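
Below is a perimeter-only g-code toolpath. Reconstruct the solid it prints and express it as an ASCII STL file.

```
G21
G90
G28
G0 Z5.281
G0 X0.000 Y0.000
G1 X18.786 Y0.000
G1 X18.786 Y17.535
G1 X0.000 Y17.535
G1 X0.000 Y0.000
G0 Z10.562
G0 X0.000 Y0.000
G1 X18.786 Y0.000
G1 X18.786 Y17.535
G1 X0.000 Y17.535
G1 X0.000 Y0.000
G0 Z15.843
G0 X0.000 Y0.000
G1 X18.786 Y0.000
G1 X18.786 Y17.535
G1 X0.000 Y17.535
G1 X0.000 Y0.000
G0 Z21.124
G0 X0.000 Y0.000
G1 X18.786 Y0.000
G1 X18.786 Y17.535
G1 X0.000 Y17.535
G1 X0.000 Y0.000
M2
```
solid part
  facet normal 0.0000 0.0000 -1.0000
    outer loop
      vertex 18.786 17.535 0.000
      vertex 18.786 0.000 0.000
      vertex 0.000 0.000 0.000
    endloop
  endfacet
  facet normal 0.0000 0.0000 -1.0000
    outer loop
      vertex 0.000 17.535 0.000
      vertex 18.786 17.535 0.000
      vertex 0.000 0.000 0.000
    endloop
  endfacet
  facet normal 0.0000 0.0000 1.0000
    outer loop
      vertex 0.000 0.000 21.124
      vertex 18.786 0.000 21.124
      vertex 18.786 17.535 21.124
    endloop
  endfacet
  facet normal 0.0000 0.0000 1.0000
    outer loop
      vertex 0.000 0.000 21.124
      vertex 18.786 17.535 21.124
      vertex 0.000 17.535 21.124
    endloop
  endfacet
  facet normal 0.0000 -1.0000 0.0000
    outer loop
      vertex 0.000 0.000 0.000
      vertex 18.786 0.000 0.000
      vertex 18.786 0.000 21.124
    endloop
  endfacet
  facet normal 0.0000 -1.0000 0.0000
    outer loop
      vertex 0.000 0.000 0.000
      vertex 18.786 0.000 21.124
      vertex 0.000 0.000 21.124
    endloop
  endfacet
  facet normal 0.0000 1.0000 0.0000
    outer loop
      vertex 18.786 17.535 21.124
      vertex 18.786 17.535 0.000
      vertex 0.000 17.535 0.000
    endloop
  endfacet
  facet normal 0.0000 1.0000 0.0000
    outer loop
      vertex 0.000 17.535 21.124
      vertex 18.786 17.535 21.124
      vertex 0.000 17.535 0.000
    endloop
  endfacet
  facet normal -1.0000 0.0000 0.0000
    outer loop
      vertex 0.000 17.535 21.124
      vertex 0.000 17.535 0.000
      vertex 0.000 0.000 0.000
    endloop
  endfacet
  facet normal -1.0000 0.0000 0.0000
    outer loop
      vertex 0.000 0.000 21.124
      vertex 0.000 17.535 21.124
      vertex 0.000 0.000 0.000
    endloop
  endfacet
  facet normal 1.0000 0.0000 0.0000
    outer loop
      vertex 18.786 0.000 0.000
      vertex 18.786 17.535 0.000
      vertex 18.786 17.535 21.124
    endloop
  endfacet
  facet normal 1.0000 0.0000 0.0000
    outer loop
      vertex 18.786 0.000 0.000
      vertex 18.786 17.535 21.124
      vertex 18.786 0.000 21.124
    endloop
  endfacet
endsolid part

The G0 Z moves step by Δz≈5.281 mm. Every layer's G1 loop is the same polygon, so the solid is a straight extrusion of it from z=0 to z≈21.1. Closing with flat bottom and top caps and triangulating gives 12 facets — a rectangular box, roughly 18.8 × 17.5 mm footprint and 21.1 mm tall.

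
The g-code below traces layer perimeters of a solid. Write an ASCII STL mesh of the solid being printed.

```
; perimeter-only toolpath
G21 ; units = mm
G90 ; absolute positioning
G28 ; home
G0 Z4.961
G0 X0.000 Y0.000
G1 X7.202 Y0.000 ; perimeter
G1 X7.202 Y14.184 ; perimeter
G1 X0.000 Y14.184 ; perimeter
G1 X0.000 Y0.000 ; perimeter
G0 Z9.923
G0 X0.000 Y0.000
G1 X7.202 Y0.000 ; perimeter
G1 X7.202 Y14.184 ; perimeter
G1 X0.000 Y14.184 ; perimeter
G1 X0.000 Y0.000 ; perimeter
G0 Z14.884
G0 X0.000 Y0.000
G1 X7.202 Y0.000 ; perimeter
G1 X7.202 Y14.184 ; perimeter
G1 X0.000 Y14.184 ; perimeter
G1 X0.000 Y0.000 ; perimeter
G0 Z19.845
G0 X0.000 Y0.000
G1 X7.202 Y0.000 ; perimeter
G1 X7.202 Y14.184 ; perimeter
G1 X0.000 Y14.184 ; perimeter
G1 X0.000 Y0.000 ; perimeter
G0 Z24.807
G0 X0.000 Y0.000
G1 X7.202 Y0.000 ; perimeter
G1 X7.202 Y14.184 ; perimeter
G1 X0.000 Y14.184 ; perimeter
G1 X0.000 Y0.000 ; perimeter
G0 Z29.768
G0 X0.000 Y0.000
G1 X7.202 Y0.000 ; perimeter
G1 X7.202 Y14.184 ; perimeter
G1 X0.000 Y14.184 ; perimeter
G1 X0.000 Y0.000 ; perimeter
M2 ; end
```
solid part
  facet normal 0.0000 0.0000 -1.0000
    outer loop
      vertex 7.202 14.184 0.000
      vertex 7.202 0.000 0.000
      vertex 0.000 0.000 0.000
    endloop
  endfacet
  facet normal 0.0000 0.0000 -1.0000
    outer loop
      vertex 0.000 14.184 0.000
      vertex 7.202 14.184 0.000
      vertex 0.000 0.000 0.000
    endloop
  endfacet
  facet normal 0.0000 0.0000 1.0000
    outer loop
      vertex 0.000 0.000 29.768
      vertex 7.202 0.000 29.768
      vertex 7.202 14.184 29.768
    endloop
  endfacet
  facet normal 0.0000 0.0000 1.0000
    outer loop
      vertex 0.000 0.000 29.768
      vertex 7.202 14.184 29.768
      vertex 0.000 14.184 29.768
    endloop
  endfacet
  facet normal 0.0000 -1.0000 0.0000
    outer loop
      vertex 0.000 0.000 0.000
      vertex 7.202 0.000 0.000
      vertex 7.202 0.000 29.768
    endloop
  endfacet
  facet normal 0.0000 -1.0000 0.0000
    outer loop
      vertex 0.000 0.000 0.000
      vertex 7.202 0.000 29.768
      vertex 0.000 0.000 29.768
    endloop
  endfacet
  facet normal 0.0000 1.0000 0.0000
    outer loop
      vertex 7.202 14.184 29.768
      vertex 7.202 14.184 0.000
      vertex 0.000 14.184 0.000
    endloop
  endfacet
  facet normal 0.0000 1.0000 0.0000
    outer loop
      vertex 0.000 14.184 29.768
      vertex 7.202 14.184 29.768
      vertex 0.000 14.184 0.000
    endloop
  endfacet
  facet normal -1.0000 0.0000 0.0000
    outer loop
      vertex 0.000 14.184 29.768
      vertex 0.000 14.184 0.000
      vertex 0.000 0.000 0.000
    endloop
  endfacet
  facet normal -1.0000 0.0000 0.0000
    outer loop
      vertex 0.000 0.000 29.768
      vertex 0.000 14.184 29.768
      vertex 0.000 0.000 0.000
    endloop
  endfacet
  facet normal 1.0000 0.0000 0.0000
    outer loop
      vertex 7.202 0.000 0.000
      vertex 7.202 14.184 0.000
      vertex 7.202 14.184 29.768
    endloop
  endfacet
  facet normal 1.0000 0.0000 0.0000
    outer loop
      vertex 7.202 0.000 0.000
      vertex 7.202 14.184 29.768
      vertex 7.202 0.000 29.768
    endloop
  endfacet
endsolid part

The G0 Z moves step by Δz≈4.961 mm. Every layer's G1 loop is the same polygon, so the solid is a straight extrusion of it from z=0 to z≈29.8. Closing with flat bottom and top caps and triangulating gives 12 facets — a rectangular box, roughly 7.2 × 14.2 mm footprint and 29.8 mm tall.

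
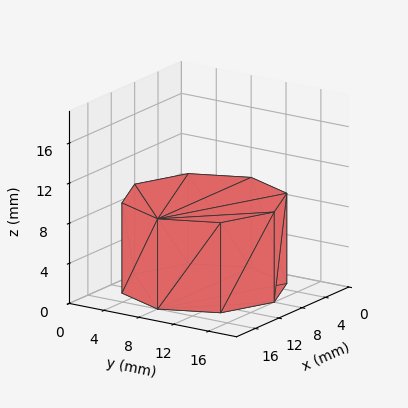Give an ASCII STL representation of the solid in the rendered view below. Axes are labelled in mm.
Reading the render: the shape is a regular 8-sided prism (a cylinder approximated with 8 flat sides), circumscribed radius ≈ 8 mm, height ≈ 9 mm (dimensions read to the nearest mm from the axis ticks). For the STL, each face is triangulated and given an outward normal.

solid part
  facet normal 0.0000 0.0000 -1.0000
    outer loop
      vertex 8.00 16.00 0.00
      vertex 13.66 13.66 0.00
      vertex 16.00 8.00 0.00
    endloop
  endfacet
  facet normal 0.0000 0.0000 -1.0000
    outer loop
      vertex 2.34 13.66 0.00
      vertex 8.00 16.00 0.00
      vertex 16.00 8.00 0.00
    endloop
  endfacet
  facet normal 0.0000 0.0000 -1.0000
    outer loop
      vertex 0.00 8.00 0.00
      vertex 2.34 13.66 0.00
      vertex 16.00 8.00 0.00
    endloop
  endfacet
  facet normal 0.0000 0.0000 -1.0000
    outer loop
      vertex 2.34 2.34 0.00
      vertex 0.00 8.00 0.00
      vertex 16.00 8.00 0.00
    endloop
  endfacet
  facet normal 0.0000 0.0000 -1.0000
    outer loop
      vertex 8.00 0.00 0.00
      vertex 2.34 2.34 0.00
      vertex 16.00 8.00 0.00
    endloop
  endfacet
  facet normal 0.0000 0.0000 -1.0000
    outer loop
      vertex 13.66 2.34 0.00
      vertex 8.00 0.00 0.00
      vertex 16.00 8.00 0.00
    endloop
  endfacet
  facet normal 0.0000 0.0000 1.0000
    outer loop
      vertex 16.00 8.00 9.00
      vertex 13.66 13.66 9.00
      vertex 8.00 16.00 9.00
    endloop
  endfacet
  facet normal 0.0000 0.0000 1.0000
    outer loop
      vertex 16.00 8.00 9.00
      vertex 8.00 16.00 9.00
      vertex 2.34 13.66 9.00
    endloop
  endfacet
  facet normal 0.0000 0.0000 1.0000
    outer loop
      vertex 16.00 8.00 9.00
      vertex 2.34 13.66 9.00
      vertex 0.00 8.00 9.00
    endloop
  endfacet
  facet normal 0.0000 0.0000 1.0000
    outer loop
      vertex 16.00 8.00 9.00
      vertex 0.00 8.00 9.00
      vertex 2.34 2.34 9.00
    endloop
  endfacet
  facet normal 0.0000 0.0000 1.0000
    outer loop
      vertex 16.00 8.00 9.00
      vertex 2.34 2.34 9.00
      vertex 8.00 0.00 9.00
    endloop
  endfacet
  facet normal 0.0000 0.0000 1.0000
    outer loop
      vertex 16.00 8.00 9.00
      vertex 8.00 0.00 9.00
      vertex 13.66 2.34 9.00
    endloop
  endfacet
  facet normal 0.9241 0.3821 0.0000
    outer loop
      vertex 16.00 8.00 0.00
      vertex 13.66 13.66 0.00
      vertex 13.66 13.66 9.00
    endloop
  endfacet
  facet normal 0.9241 0.3821 0.0000
    outer loop
      vertex 16.00 8.00 0.00
      vertex 13.66 13.66 9.00
      vertex 16.00 8.00 9.00
    endloop
  endfacet
  facet normal 0.3821 0.9241 0.0000
    outer loop
      vertex 13.66 13.66 0.00
      vertex 8.00 16.00 0.00
      vertex 8.00 16.00 9.00
    endloop
  endfacet
  facet normal 0.3821 0.9241 0.0000
    outer loop
      vertex 13.66 13.66 0.00
      vertex 8.00 16.00 9.00
      vertex 13.66 13.66 9.00
    endloop
  endfacet
  facet normal -0.3821 0.9241 0.0000
    outer loop
      vertex 8.00 16.00 0.00
      vertex 2.34 13.66 0.00
      vertex 2.34 13.66 9.00
    endloop
  endfacet
  facet normal -0.3821 0.9241 0.0000
    outer loop
      vertex 8.00 16.00 0.00
      vertex 2.34 13.66 9.00
      vertex 8.00 16.00 9.00
    endloop
  endfacet
  facet normal -0.9241 0.3821 0.0000
    outer loop
      vertex 2.34 13.66 0.00
      vertex 0.00 8.00 0.00
      vertex 0.00 8.00 9.00
    endloop
  endfacet
  facet normal -0.9241 0.3821 0.0000
    outer loop
      vertex 2.34 13.66 0.00
      vertex 0.00 8.00 9.00
      vertex 2.34 13.66 9.00
    endloop
  endfacet
  facet normal -0.9241 -0.3821 0.0000
    outer loop
      vertex 0.00 8.00 0.00
      vertex 2.34 2.34 0.00
      vertex 2.34 2.34 9.00
    endloop
  endfacet
  facet normal -0.9241 -0.3821 0.0000
    outer loop
      vertex 0.00 8.00 0.00
      vertex 2.34 2.34 9.00
      vertex 0.00 8.00 9.00
    endloop
  endfacet
  facet normal -0.3821 -0.9241 0.0000
    outer loop
      vertex 2.34 2.34 0.00
      vertex 8.00 0.00 0.00
      vertex 8.00 0.00 9.00
    endloop
  endfacet
  facet normal -0.3821 -0.9241 0.0000
    outer loop
      vertex 2.34 2.34 0.00
      vertex 8.00 0.00 9.00
      vertex 2.34 2.34 9.00
    endloop
  endfacet
  facet normal 0.3821 -0.9241 0.0000
    outer loop
      vertex 8.00 0.00 0.00
      vertex 13.66 2.34 0.00
      vertex 13.66 2.34 9.00
    endloop
  endfacet
  facet normal 0.3821 -0.9241 0.0000
    outer loop
      vertex 8.00 0.00 0.00
      vertex 13.66 2.34 9.00
      vertex 8.00 0.00 9.00
    endloop
  endfacet
  facet normal 0.9241 -0.3821 0.0000
    outer loop
      vertex 13.66 2.34 0.00
      vertex 16.00 8.00 0.00
      vertex 16.00 8.00 9.00
    endloop
  endfacet
  facet normal 0.9241 -0.3821 0.0000
    outer loop
      vertex 13.66 2.34 0.00
      vertex 16.00 8.00 9.00
      vertex 13.66 2.34 9.00
    endloop
  endfacet
endsolid part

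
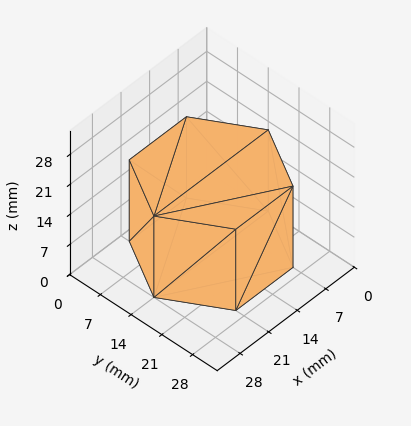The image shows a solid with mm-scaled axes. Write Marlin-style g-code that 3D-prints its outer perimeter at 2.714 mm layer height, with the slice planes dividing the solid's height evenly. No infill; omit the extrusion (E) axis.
Reading the render: the shape is a regular 6-sided prism (a cylinder approximated with 6 flat sides), circumscribed radius ≈ 14 mm, height ≈ 19 mm (dimensions read to the nearest mm from the axis ticks). For the g-code, the solid's height is divided into equal slices at the stated Δz and each level perimeter traced with G1 moves after a G0 lift.

; perimeter-only toolpath
G21 ; units = mm
G90 ; absolute positioning
G28 ; home
; layer 1
G0 Z2.714
G0 X28.000 Y14.000
G1 X21.000 Y26.124
G1 X7.000 Y26.124
G1 X0.000 Y14.000
G1 X7.000 Y1.876
G1 X21.000 Y1.876
G1 X28.000 Y14.000
; layer 2
G0 Z5.429
G0 X28.000 Y14.000
G1 X21.000 Y26.124
G1 X7.000 Y26.124
G1 X0.000 Y14.000
G1 X7.000 Y1.876
G1 X21.000 Y1.876
G1 X28.000 Y14.000
; layer 3
G0 Z8.143
G0 X28.000 Y14.000
G1 X21.000 Y26.124
G1 X7.000 Y26.124
G1 X0.000 Y14.000
G1 X7.000 Y1.876
G1 X21.000 Y1.876
G1 X28.000 Y14.000
; layer 4
G0 Z10.857
G0 X28.000 Y14.000
G1 X21.000 Y26.124
G1 X7.000 Y26.124
G1 X0.000 Y14.000
G1 X7.000 Y1.876
G1 X21.000 Y1.876
G1 X28.000 Y14.000
; layer 5
G0 Z13.571
G0 X28.000 Y14.000
G1 X21.000 Y26.124
G1 X7.000 Y26.124
G1 X0.000 Y14.000
G1 X7.000 Y1.876
G1 X21.000 Y1.876
G1 X28.000 Y14.000
; layer 6
G0 Z16.286
G0 X28.000 Y14.000
G1 X21.000 Y26.124
G1 X7.000 Y26.124
G1 X0.000 Y14.000
G1 X7.000 Y1.876
G1 X21.000 Y1.876
G1 X28.000 Y14.000
; layer 7
G0 Z19.000
G0 X28.000 Y14.000
G1 X21.000 Y26.124
G1 X7.000 Y26.124
G1 X0.000 Y14.000
G1 X7.000 Y1.876
G1 X21.000 Y1.876
G1 X28.000 Y14.000
M2 ; end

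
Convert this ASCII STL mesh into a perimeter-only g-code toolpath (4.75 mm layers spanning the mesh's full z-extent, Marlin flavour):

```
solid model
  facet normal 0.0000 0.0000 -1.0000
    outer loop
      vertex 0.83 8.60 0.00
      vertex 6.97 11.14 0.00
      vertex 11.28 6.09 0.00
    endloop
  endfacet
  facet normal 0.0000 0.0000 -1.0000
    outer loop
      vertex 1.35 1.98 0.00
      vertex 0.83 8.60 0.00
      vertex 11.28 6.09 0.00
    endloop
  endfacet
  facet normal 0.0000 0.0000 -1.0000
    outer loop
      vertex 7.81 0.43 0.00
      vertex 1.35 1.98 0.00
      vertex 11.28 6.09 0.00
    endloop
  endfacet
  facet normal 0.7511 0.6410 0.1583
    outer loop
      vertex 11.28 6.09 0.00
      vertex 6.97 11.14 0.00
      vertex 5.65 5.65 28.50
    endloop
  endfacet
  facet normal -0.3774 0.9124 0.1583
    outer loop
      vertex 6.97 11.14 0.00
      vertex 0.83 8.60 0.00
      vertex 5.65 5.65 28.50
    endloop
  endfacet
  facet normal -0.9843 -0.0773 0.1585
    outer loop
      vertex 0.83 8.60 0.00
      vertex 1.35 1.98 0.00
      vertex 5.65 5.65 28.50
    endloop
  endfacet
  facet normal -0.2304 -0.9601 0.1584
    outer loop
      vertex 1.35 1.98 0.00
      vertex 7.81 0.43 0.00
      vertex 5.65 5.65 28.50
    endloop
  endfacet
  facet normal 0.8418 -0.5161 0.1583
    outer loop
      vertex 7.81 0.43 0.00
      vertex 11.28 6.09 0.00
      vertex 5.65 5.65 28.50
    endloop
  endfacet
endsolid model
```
; perimeter-only toolpath
G21 ; units = mm
G90 ; absolute positioning
G28 ; home
; layer 1
G0 Z4.75
G0 X10.34 Y6.02
G1 X6.75 Y10.23
G1 X1.63 Y8.11
G1 X2.07 Y2.59
G1 X7.45 Y1.30
G1 X10.34 Y6.02
; layer 2
G0 Z9.50
G0 X9.40 Y5.94
G1 X6.53 Y9.31
G1 X2.44 Y7.62
G1 X2.78 Y3.20
G1 X7.09 Y2.17
G1 X9.40 Y5.94
; layer 3
G0 Z14.25
G0 X8.46 Y5.87
G1 X6.31 Y8.39
G1 X3.24 Y7.12
G1 X3.50 Y3.82
G1 X6.73 Y3.04
G1 X8.46 Y5.87
; layer 4
G0 Z19.00
G0 X7.53 Y5.80
G1 X6.09 Y7.48
G1 X4.04 Y6.63
G1 X4.22 Y4.43
G1 X6.37 Y3.91
G1 X7.53 Y5.80
; layer 5
G0 Z23.75
G0 X6.59 Y5.72
G1 X5.87 Y6.57
G1 X4.85 Y6.14
G1 X4.93 Y5.04
G1 X6.01 Y4.78
G1 X6.59 Y5.72
M2 ; end

The solid is a regular 5-sided pyramid, base circumscribed radius ≈ 5.65 mm, apex at z ≈ 28.5 mm. Slicing at Δz = 4.75 mm — 6 equal slices spanning the solid's height, so layer i sits at z = i·h/6 — gives 5 non-empty perimeters. Each is a 5-segment closed polygon; G0 lifts to the layer z and rapids to the start vertex, then G1 traces the edges. The cross-section shrinks linearly with z (the slice at the apex is degenerate and omitted).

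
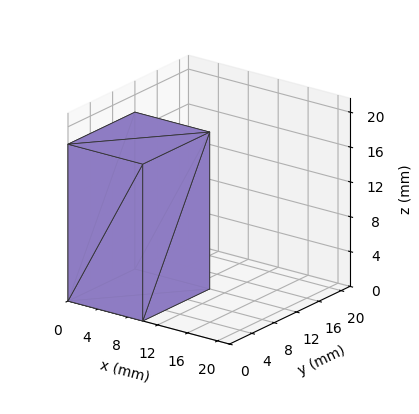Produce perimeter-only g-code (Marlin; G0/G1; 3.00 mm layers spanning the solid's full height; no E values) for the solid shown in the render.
Reading the render: the shape is a rectangular box, roughly 10 × 12 mm footprint and 18 mm tall (dimensions read to the nearest mm from the axis ticks). For the g-code, the solid's height is divided into equal slices at the stated Δz and each level perimeter traced with G1 moves after a G0 lift.

; perimeter-only toolpath
G21 ; units = mm
G90 ; absolute positioning
G28 ; home
; layer 1
G0 Z3.00
G0 X0.00 Y0.00
G1 X10.00 Y0.00
G1 X10.00 Y12.00
G1 X0.00 Y12.00
G1 X0.00 Y0.00
; layer 2
G0 Z6.00
G0 X0.00 Y0.00
G1 X10.00 Y0.00
G1 X10.00 Y12.00
G1 X0.00 Y12.00
G1 X0.00 Y0.00
; layer 3
G0 Z9.00
G0 X0.00 Y0.00
G1 X10.00 Y0.00
G1 X10.00 Y12.00
G1 X0.00 Y12.00
G1 X0.00 Y0.00
; layer 4
G0 Z12.00
G0 X0.00 Y0.00
G1 X10.00 Y0.00
G1 X10.00 Y12.00
G1 X0.00 Y12.00
G1 X0.00 Y0.00
; layer 5
G0 Z15.00
G0 X0.00 Y0.00
G1 X10.00 Y0.00
G1 X10.00 Y12.00
G1 X0.00 Y12.00
G1 X0.00 Y0.00
; layer 6
G0 Z18.00
G0 X0.00 Y0.00
G1 X10.00 Y0.00
G1 X10.00 Y12.00
G1 X0.00 Y12.00
G1 X0.00 Y0.00
M2 ; end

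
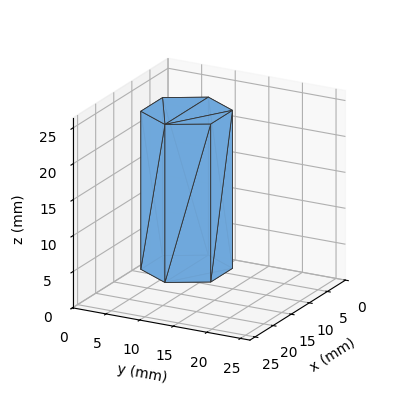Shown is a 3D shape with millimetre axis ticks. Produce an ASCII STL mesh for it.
Reading the render: the shape is a regular 6-sided prism (a cylinder approximated with 6 flat sides), circumscribed radius ≈ 6 mm, height ≈ 22 mm (dimensions read to the nearest mm from the axis ticks). For the STL, each face is triangulated and given an outward normal.

solid part
  facet normal 0.0000 0.0000 -1.0000
    outer loop
      vertex 3.0 11.2 0.0
      vertex 9.0 11.2 0.0
      vertex 12.0 6.0 0.0
    endloop
  endfacet
  facet normal 0.0000 0.0000 -1.0000
    outer loop
      vertex 0.0 6.0 0.0
      vertex 3.0 11.2 0.0
      vertex 12.0 6.0 0.0
    endloop
  endfacet
  facet normal 0.0000 0.0000 -1.0000
    outer loop
      vertex 3.0 0.8 0.0
      vertex 0.0 6.0 0.0
      vertex 12.0 6.0 0.0
    endloop
  endfacet
  facet normal 0.0000 0.0000 -1.0000
    outer loop
      vertex 9.0 0.8 0.0
      vertex 3.0 0.8 0.0
      vertex 12.0 6.0 0.0
    endloop
  endfacet
  facet normal 0.0000 0.0000 1.0000
    outer loop
      vertex 12.0 6.0 22.0
      vertex 9.0 11.2 22.0
      vertex 3.0 11.2 22.0
    endloop
  endfacet
  facet normal 0.0000 0.0000 1.0000
    outer loop
      vertex 12.0 6.0 22.0
      vertex 3.0 11.2 22.0
      vertex 0.0 6.0 22.0
    endloop
  endfacet
  facet normal 0.0000 0.0000 1.0000
    outer loop
      vertex 12.0 6.0 22.0
      vertex 0.0 6.0 22.0
      vertex 3.0 0.8 22.0
    endloop
  endfacet
  facet normal 0.0000 0.0000 1.0000
    outer loop
      vertex 12.0 6.0 22.0
      vertex 3.0 0.8 22.0
      vertex 9.0 0.8 22.0
    endloop
  endfacet
  facet normal 0.8662 0.4997 0.0000
    outer loop
      vertex 12.0 6.0 0.0
      vertex 9.0 11.2 0.0
      vertex 9.0 11.2 22.0
    endloop
  endfacet
  facet normal 0.8662 0.4997 0.0000
    outer loop
      vertex 12.0 6.0 0.0
      vertex 9.0 11.2 22.0
      vertex 12.0 6.0 22.0
    endloop
  endfacet
  facet normal 0.0000 1.0000 0.0000
    outer loop
      vertex 9.0 11.2 0.0
      vertex 3.0 11.2 0.0
      vertex 3.0 11.2 22.0
    endloop
  endfacet
  facet normal 0.0000 1.0000 0.0000
    outer loop
      vertex 9.0 11.2 0.0
      vertex 3.0 11.2 22.0
      vertex 9.0 11.2 22.0
    endloop
  endfacet
  facet normal -0.8662 0.4997 0.0000
    outer loop
      vertex 3.0 11.2 0.0
      vertex 0.0 6.0 0.0
      vertex 0.0 6.0 22.0
    endloop
  endfacet
  facet normal -0.8662 0.4997 0.0000
    outer loop
      vertex 3.0 11.2 0.0
      vertex 0.0 6.0 22.0
      vertex 3.0 11.2 22.0
    endloop
  endfacet
  facet normal -0.8662 -0.4997 0.0000
    outer loop
      vertex 0.0 6.0 0.0
      vertex 3.0 0.8 0.0
      vertex 3.0 0.8 22.0
    endloop
  endfacet
  facet normal -0.8662 -0.4997 0.0000
    outer loop
      vertex 0.0 6.0 0.0
      vertex 3.0 0.8 22.0
      vertex 0.0 6.0 22.0
    endloop
  endfacet
  facet normal 0.0000 -1.0000 0.0000
    outer loop
      vertex 3.0 0.8 0.0
      vertex 9.0 0.8 0.0
      vertex 9.0 0.8 22.0
    endloop
  endfacet
  facet normal 0.0000 -1.0000 0.0000
    outer loop
      vertex 3.0 0.8 0.0
      vertex 9.0 0.8 22.0
      vertex 3.0 0.8 22.0
    endloop
  endfacet
  facet normal 0.8662 -0.4997 0.0000
    outer loop
      vertex 9.0 0.8 0.0
      vertex 12.0 6.0 0.0
      vertex 12.0 6.0 22.0
    endloop
  endfacet
  facet normal 0.8662 -0.4997 0.0000
    outer loop
      vertex 9.0 0.8 0.0
      vertex 12.0 6.0 22.0
      vertex 9.0 0.8 22.0
    endloop
  endfacet
endsolid part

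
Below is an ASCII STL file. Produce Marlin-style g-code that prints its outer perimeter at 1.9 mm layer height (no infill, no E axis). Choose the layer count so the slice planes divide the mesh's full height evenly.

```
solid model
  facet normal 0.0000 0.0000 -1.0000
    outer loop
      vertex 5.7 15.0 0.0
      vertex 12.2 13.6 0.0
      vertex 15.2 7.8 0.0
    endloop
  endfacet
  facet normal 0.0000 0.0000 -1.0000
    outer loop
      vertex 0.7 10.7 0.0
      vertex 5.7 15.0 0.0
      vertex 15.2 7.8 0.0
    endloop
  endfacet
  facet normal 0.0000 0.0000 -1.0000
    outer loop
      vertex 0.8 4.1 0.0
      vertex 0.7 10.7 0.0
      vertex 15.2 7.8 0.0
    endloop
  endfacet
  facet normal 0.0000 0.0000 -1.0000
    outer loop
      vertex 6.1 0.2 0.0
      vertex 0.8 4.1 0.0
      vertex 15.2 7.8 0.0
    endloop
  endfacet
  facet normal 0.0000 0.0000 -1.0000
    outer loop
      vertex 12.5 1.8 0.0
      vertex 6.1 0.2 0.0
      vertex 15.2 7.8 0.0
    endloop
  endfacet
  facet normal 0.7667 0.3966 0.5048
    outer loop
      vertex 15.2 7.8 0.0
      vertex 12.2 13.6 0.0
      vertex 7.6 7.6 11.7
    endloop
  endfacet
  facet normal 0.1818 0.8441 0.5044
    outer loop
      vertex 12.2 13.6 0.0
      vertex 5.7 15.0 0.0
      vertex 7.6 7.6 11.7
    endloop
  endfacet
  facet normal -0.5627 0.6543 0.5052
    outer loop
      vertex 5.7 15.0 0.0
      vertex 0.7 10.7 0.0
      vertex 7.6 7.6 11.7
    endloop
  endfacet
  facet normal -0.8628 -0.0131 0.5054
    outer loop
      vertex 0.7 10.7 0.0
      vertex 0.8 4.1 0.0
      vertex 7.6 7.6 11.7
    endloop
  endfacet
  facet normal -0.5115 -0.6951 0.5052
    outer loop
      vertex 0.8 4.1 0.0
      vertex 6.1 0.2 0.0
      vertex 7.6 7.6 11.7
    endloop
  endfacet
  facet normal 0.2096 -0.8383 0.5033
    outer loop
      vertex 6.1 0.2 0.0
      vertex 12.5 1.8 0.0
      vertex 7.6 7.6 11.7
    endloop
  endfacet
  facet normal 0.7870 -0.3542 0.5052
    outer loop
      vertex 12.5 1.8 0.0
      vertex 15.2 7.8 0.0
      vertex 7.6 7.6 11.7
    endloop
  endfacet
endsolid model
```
; perimeter-only toolpath
G21 ; units = mm
G90 ; absolute positioning
G28 ; home
; layer 1
G0 Z1.9
G0 X13.9 Y7.8
G1 X11.4 Y12.6
G1 X6.0 Y13.8
G1 X1.9 Y10.2
G1 X1.9 Y4.7
G1 X6.3 Y1.4
G1 X11.7 Y2.8
G1 X13.9 Y7.8
; layer 2
G0 Z3.9
G0 X12.7 Y7.7
G1 X10.7 Y11.6
G1 X6.3 Y12.5
G1 X3.0 Y9.7
G1 X3.1 Y5.3
G1 X6.6 Y2.7
G1 X10.9 Y3.7
G1 X12.7 Y7.7
; layer 3
G0 Z5.8
G0 X11.4 Y7.7
G1 X9.9 Y10.6
G1 X6.7 Y11.3
G1 X4.1 Y9.1
G1 X4.2 Y5.8
G1 X6.8 Y3.9
G1 X10.1 Y4.7
G1 X11.4 Y7.7
; layer 4
G0 Z7.8
G0 X10.1 Y7.7
G1 X9.1 Y9.6
G1 X7.0 Y10.1
G1 X5.3 Y8.6
G1 X5.3 Y6.4
G1 X7.1 Y5.1
G1 X9.2 Y5.7
G1 X10.1 Y7.7
; layer 5
G0 Z9.8
G0 X8.9 Y7.6
G1 X8.4 Y8.6
G1 X7.3 Y8.8
G1 X6.4 Y8.1
G1 X6.5 Y7.0
G1 X7.3 Y6.4
G1 X8.4 Y6.6
G1 X8.9 Y7.6
M2 ; end

The solid is a regular 7-sided pyramid, base circumscribed radius ≈ 7.6 mm, apex at z ≈ 11.7 mm. Slicing at Δz = 1.9 mm — 6 equal slices spanning the solid's height, so layer i sits at z = i·h/6 — gives 5 non-empty perimeters. Each is a 7-segment closed polygon; G0 lifts to the layer z and rapids to the start vertex, then G1 traces the edges. The cross-section shrinks linearly with z (the slice at the apex is degenerate and omitted).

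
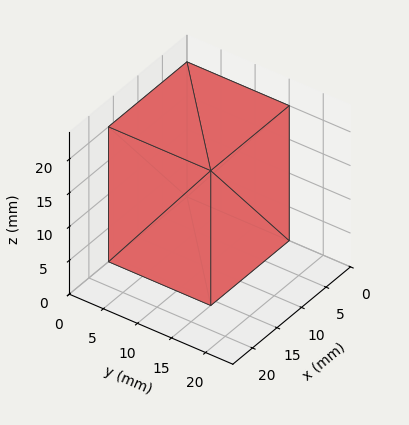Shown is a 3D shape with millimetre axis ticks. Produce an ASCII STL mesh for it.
Reading the render: the shape is a rectangular box, roughly 16 × 15 mm footprint and 20 mm tall (dimensions read to the nearest mm from the axis ticks). For the STL, each face is triangulated and given an outward normal.

solid part
  facet normal 0.0000 0.0000 -1.0000
    outer loop
      vertex 16.000 15.000 0.000
      vertex 16.000 0.000 0.000
      vertex 0.000 0.000 0.000
    endloop
  endfacet
  facet normal 0.0000 0.0000 -1.0000
    outer loop
      vertex 0.000 15.000 0.000
      vertex 16.000 15.000 0.000
      vertex 0.000 0.000 0.000
    endloop
  endfacet
  facet normal 0.0000 0.0000 1.0000
    outer loop
      vertex 0.000 0.000 20.000
      vertex 16.000 0.000 20.000
      vertex 16.000 15.000 20.000
    endloop
  endfacet
  facet normal 0.0000 0.0000 1.0000
    outer loop
      vertex 0.000 0.000 20.000
      vertex 16.000 15.000 20.000
      vertex 0.000 15.000 20.000
    endloop
  endfacet
  facet normal 0.0000 -1.0000 0.0000
    outer loop
      vertex 0.000 0.000 0.000
      vertex 16.000 0.000 0.000
      vertex 16.000 0.000 20.000
    endloop
  endfacet
  facet normal 0.0000 -1.0000 0.0000
    outer loop
      vertex 0.000 0.000 0.000
      vertex 16.000 0.000 20.000
      vertex 0.000 0.000 20.000
    endloop
  endfacet
  facet normal 0.0000 1.0000 0.0000
    outer loop
      vertex 16.000 15.000 20.000
      vertex 16.000 15.000 0.000
      vertex 0.000 15.000 0.000
    endloop
  endfacet
  facet normal 0.0000 1.0000 0.0000
    outer loop
      vertex 0.000 15.000 20.000
      vertex 16.000 15.000 20.000
      vertex 0.000 15.000 0.000
    endloop
  endfacet
  facet normal -1.0000 0.0000 0.0000
    outer loop
      vertex 0.000 15.000 20.000
      vertex 0.000 15.000 0.000
      vertex 0.000 0.000 0.000
    endloop
  endfacet
  facet normal -1.0000 0.0000 0.0000
    outer loop
      vertex 0.000 0.000 20.000
      vertex 0.000 15.000 20.000
      vertex 0.000 0.000 0.000
    endloop
  endfacet
  facet normal 1.0000 0.0000 0.0000
    outer loop
      vertex 16.000 0.000 0.000
      vertex 16.000 15.000 0.000
      vertex 16.000 15.000 20.000
    endloop
  endfacet
  facet normal 1.0000 0.0000 0.0000
    outer loop
      vertex 16.000 0.000 0.000
      vertex 16.000 15.000 20.000
      vertex 16.000 0.000 20.000
    endloop
  endfacet
endsolid part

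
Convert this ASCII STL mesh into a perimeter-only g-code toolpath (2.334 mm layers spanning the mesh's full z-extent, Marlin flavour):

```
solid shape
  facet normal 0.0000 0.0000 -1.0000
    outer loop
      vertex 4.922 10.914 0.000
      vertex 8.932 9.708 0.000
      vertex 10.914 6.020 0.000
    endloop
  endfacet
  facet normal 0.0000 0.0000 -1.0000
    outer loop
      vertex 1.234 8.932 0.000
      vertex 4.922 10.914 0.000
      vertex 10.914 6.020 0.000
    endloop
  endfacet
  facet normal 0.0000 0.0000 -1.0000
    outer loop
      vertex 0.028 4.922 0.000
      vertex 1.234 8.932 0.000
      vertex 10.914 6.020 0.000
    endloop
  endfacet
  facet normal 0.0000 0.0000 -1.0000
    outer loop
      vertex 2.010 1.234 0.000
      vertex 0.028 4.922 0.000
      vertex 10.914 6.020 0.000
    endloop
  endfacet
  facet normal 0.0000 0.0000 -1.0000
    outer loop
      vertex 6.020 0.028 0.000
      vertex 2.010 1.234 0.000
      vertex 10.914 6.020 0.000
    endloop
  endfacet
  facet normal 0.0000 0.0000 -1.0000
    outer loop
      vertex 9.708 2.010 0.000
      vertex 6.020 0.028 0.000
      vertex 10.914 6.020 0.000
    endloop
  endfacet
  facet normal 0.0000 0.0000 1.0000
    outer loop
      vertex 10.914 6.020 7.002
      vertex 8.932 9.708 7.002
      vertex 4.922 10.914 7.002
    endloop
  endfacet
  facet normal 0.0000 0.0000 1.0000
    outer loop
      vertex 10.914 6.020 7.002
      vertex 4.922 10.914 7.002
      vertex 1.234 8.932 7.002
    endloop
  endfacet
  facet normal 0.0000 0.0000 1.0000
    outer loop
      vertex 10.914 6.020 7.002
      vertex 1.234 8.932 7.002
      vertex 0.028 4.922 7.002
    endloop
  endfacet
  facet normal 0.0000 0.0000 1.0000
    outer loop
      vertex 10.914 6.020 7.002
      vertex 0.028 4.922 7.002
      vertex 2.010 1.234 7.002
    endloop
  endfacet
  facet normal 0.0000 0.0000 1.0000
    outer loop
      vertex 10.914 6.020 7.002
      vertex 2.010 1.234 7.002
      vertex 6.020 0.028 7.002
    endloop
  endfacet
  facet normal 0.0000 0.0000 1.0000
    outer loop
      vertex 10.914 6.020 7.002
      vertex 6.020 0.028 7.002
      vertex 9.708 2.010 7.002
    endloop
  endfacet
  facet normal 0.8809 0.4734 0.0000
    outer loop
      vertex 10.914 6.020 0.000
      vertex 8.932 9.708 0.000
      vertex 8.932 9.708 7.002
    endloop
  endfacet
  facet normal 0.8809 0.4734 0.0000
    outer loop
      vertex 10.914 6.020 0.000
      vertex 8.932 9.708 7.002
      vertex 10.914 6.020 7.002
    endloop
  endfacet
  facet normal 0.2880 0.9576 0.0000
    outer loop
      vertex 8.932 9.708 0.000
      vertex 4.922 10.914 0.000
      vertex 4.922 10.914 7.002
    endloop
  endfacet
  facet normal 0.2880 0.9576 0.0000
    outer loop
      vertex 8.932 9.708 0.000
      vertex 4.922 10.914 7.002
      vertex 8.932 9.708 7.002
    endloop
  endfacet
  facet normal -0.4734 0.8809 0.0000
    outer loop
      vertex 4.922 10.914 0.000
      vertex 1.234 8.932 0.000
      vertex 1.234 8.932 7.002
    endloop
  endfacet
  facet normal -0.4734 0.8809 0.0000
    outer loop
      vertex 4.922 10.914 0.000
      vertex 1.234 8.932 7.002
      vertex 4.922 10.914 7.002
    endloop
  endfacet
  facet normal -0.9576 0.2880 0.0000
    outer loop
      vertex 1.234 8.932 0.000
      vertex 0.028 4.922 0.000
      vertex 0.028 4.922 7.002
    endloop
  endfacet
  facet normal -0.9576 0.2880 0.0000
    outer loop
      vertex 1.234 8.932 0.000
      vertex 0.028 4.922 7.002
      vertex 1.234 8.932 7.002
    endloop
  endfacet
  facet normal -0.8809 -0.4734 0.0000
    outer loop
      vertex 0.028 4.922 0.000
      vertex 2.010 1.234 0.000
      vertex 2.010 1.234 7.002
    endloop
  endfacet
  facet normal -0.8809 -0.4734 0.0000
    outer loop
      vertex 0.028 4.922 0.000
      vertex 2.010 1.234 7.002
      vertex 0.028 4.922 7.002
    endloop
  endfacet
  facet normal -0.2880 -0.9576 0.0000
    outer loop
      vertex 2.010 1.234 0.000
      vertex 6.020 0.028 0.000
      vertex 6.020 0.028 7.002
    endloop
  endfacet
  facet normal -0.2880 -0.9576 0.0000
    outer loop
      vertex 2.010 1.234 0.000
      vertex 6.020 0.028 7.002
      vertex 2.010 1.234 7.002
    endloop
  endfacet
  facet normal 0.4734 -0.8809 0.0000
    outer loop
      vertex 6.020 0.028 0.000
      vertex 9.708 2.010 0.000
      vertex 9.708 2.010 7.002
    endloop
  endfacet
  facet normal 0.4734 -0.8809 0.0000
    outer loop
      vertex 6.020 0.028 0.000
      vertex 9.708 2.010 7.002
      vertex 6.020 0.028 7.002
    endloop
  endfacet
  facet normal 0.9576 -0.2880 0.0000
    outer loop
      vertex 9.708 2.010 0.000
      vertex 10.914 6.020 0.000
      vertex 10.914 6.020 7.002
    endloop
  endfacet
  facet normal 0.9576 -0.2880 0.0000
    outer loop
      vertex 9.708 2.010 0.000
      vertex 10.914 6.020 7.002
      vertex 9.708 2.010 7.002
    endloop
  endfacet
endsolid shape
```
; perimeter-only toolpath
G21 ; units = mm
G90 ; absolute positioning
G28 ; home
; layer 1
G0 Z2.334
G0 X10.914 Y6.020
G1 X8.932 Y9.708
G1 X4.922 Y10.914
G1 X1.234 Y8.932
G1 X0.028 Y4.922
G1 X2.010 Y1.234
G1 X6.020 Y0.028
G1 X9.708 Y2.010
G1 X10.914 Y6.020
; layer 2
G0 Z4.668
G0 X10.914 Y6.020
G1 X8.932 Y9.708
G1 X4.922 Y10.914
G1 X1.234 Y8.932
G1 X0.028 Y4.922
G1 X2.010 Y1.234
G1 X6.020 Y0.028
G1 X9.708 Y2.010
G1 X10.914 Y6.020
; layer 3
G0 Z7.002
G0 X10.914 Y6.020
G1 X8.932 Y9.708
G1 X4.922 Y10.914
G1 X1.234 Y8.932
G1 X0.028 Y4.922
G1 X2.010 Y1.234
G1 X6.020 Y0.028
G1 X9.708 Y2.010
G1 X10.914 Y6.020
M2 ; end

The solid is a regular 8-sided prism (a cylinder approximated with 8 flat sides), circumscribed radius ≈ 5.47 mm, height ≈ 7 mm. Slicing at Δz = 2.334 mm — 3 equal slices spanning the solid's height, so layer i sits at z = i·h/3 — gives 3 non-empty perimeters. Each is a 8-segment closed polygon; G0 lifts to the layer z and rapids to the start vertex, then G1 traces the edges.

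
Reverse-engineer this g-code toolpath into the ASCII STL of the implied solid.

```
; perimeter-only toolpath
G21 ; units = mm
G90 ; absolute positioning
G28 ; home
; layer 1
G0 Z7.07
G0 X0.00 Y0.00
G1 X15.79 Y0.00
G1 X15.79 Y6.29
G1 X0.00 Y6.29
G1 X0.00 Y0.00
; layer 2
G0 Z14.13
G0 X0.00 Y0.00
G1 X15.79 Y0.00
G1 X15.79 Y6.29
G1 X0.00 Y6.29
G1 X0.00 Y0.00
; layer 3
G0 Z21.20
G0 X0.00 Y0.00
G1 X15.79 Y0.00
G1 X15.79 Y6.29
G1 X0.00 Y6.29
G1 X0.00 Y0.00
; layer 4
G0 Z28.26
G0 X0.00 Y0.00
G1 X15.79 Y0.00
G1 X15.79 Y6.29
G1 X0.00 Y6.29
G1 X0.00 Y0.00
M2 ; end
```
solid part
  facet normal 0.0000 0.0000 -1.0000
    outer loop
      vertex 15.79 6.29 0.00
      vertex 15.79 0.00 0.00
      vertex 0.00 0.00 0.00
    endloop
  endfacet
  facet normal 0.0000 0.0000 -1.0000
    outer loop
      vertex 0.00 6.29 0.00
      vertex 15.79 6.29 0.00
      vertex 0.00 0.00 0.00
    endloop
  endfacet
  facet normal 0.0000 0.0000 1.0000
    outer loop
      vertex 0.00 0.00 28.26
      vertex 15.79 0.00 28.26
      vertex 15.79 6.29 28.26
    endloop
  endfacet
  facet normal 0.0000 0.0000 1.0000
    outer loop
      vertex 0.00 0.00 28.26
      vertex 15.79 6.29 28.26
      vertex 0.00 6.29 28.26
    endloop
  endfacet
  facet normal 0.0000 -1.0000 0.0000
    outer loop
      vertex 0.00 0.00 0.00
      vertex 15.79 0.00 0.00
      vertex 15.79 0.00 28.26
    endloop
  endfacet
  facet normal 0.0000 -1.0000 0.0000
    outer loop
      vertex 0.00 0.00 0.00
      vertex 15.79 0.00 28.26
      vertex 0.00 0.00 28.26
    endloop
  endfacet
  facet normal 0.0000 1.0000 0.0000
    outer loop
      vertex 15.79 6.29 28.26
      vertex 15.79 6.29 0.00
      vertex 0.00 6.29 0.00
    endloop
  endfacet
  facet normal 0.0000 1.0000 0.0000
    outer loop
      vertex 0.00 6.29 28.26
      vertex 15.79 6.29 28.26
      vertex 0.00 6.29 0.00
    endloop
  endfacet
  facet normal -1.0000 0.0000 0.0000
    outer loop
      vertex 0.00 6.29 28.26
      vertex 0.00 6.29 0.00
      vertex 0.00 0.00 0.00
    endloop
  endfacet
  facet normal -1.0000 0.0000 0.0000
    outer loop
      vertex 0.00 0.00 28.26
      vertex 0.00 6.29 28.26
      vertex 0.00 0.00 0.00
    endloop
  endfacet
  facet normal 1.0000 0.0000 0.0000
    outer loop
      vertex 15.79 0.00 0.00
      vertex 15.79 6.29 0.00
      vertex 15.79 6.29 28.26
    endloop
  endfacet
  facet normal 1.0000 0.0000 0.0000
    outer loop
      vertex 15.79 0.00 0.00
      vertex 15.79 6.29 28.26
      vertex 15.79 0.00 28.26
    endloop
  endfacet
endsolid part

The G0 Z moves step by Δz≈7.07 mm. Every layer's G1 loop is the same polygon, so the solid is a straight extrusion of it from z=0 to z≈28.3. Closing with flat bottom and top caps and triangulating gives 12 facets — a rectangular box, roughly 15.8 × 6.29 mm footprint and 28.3 mm tall.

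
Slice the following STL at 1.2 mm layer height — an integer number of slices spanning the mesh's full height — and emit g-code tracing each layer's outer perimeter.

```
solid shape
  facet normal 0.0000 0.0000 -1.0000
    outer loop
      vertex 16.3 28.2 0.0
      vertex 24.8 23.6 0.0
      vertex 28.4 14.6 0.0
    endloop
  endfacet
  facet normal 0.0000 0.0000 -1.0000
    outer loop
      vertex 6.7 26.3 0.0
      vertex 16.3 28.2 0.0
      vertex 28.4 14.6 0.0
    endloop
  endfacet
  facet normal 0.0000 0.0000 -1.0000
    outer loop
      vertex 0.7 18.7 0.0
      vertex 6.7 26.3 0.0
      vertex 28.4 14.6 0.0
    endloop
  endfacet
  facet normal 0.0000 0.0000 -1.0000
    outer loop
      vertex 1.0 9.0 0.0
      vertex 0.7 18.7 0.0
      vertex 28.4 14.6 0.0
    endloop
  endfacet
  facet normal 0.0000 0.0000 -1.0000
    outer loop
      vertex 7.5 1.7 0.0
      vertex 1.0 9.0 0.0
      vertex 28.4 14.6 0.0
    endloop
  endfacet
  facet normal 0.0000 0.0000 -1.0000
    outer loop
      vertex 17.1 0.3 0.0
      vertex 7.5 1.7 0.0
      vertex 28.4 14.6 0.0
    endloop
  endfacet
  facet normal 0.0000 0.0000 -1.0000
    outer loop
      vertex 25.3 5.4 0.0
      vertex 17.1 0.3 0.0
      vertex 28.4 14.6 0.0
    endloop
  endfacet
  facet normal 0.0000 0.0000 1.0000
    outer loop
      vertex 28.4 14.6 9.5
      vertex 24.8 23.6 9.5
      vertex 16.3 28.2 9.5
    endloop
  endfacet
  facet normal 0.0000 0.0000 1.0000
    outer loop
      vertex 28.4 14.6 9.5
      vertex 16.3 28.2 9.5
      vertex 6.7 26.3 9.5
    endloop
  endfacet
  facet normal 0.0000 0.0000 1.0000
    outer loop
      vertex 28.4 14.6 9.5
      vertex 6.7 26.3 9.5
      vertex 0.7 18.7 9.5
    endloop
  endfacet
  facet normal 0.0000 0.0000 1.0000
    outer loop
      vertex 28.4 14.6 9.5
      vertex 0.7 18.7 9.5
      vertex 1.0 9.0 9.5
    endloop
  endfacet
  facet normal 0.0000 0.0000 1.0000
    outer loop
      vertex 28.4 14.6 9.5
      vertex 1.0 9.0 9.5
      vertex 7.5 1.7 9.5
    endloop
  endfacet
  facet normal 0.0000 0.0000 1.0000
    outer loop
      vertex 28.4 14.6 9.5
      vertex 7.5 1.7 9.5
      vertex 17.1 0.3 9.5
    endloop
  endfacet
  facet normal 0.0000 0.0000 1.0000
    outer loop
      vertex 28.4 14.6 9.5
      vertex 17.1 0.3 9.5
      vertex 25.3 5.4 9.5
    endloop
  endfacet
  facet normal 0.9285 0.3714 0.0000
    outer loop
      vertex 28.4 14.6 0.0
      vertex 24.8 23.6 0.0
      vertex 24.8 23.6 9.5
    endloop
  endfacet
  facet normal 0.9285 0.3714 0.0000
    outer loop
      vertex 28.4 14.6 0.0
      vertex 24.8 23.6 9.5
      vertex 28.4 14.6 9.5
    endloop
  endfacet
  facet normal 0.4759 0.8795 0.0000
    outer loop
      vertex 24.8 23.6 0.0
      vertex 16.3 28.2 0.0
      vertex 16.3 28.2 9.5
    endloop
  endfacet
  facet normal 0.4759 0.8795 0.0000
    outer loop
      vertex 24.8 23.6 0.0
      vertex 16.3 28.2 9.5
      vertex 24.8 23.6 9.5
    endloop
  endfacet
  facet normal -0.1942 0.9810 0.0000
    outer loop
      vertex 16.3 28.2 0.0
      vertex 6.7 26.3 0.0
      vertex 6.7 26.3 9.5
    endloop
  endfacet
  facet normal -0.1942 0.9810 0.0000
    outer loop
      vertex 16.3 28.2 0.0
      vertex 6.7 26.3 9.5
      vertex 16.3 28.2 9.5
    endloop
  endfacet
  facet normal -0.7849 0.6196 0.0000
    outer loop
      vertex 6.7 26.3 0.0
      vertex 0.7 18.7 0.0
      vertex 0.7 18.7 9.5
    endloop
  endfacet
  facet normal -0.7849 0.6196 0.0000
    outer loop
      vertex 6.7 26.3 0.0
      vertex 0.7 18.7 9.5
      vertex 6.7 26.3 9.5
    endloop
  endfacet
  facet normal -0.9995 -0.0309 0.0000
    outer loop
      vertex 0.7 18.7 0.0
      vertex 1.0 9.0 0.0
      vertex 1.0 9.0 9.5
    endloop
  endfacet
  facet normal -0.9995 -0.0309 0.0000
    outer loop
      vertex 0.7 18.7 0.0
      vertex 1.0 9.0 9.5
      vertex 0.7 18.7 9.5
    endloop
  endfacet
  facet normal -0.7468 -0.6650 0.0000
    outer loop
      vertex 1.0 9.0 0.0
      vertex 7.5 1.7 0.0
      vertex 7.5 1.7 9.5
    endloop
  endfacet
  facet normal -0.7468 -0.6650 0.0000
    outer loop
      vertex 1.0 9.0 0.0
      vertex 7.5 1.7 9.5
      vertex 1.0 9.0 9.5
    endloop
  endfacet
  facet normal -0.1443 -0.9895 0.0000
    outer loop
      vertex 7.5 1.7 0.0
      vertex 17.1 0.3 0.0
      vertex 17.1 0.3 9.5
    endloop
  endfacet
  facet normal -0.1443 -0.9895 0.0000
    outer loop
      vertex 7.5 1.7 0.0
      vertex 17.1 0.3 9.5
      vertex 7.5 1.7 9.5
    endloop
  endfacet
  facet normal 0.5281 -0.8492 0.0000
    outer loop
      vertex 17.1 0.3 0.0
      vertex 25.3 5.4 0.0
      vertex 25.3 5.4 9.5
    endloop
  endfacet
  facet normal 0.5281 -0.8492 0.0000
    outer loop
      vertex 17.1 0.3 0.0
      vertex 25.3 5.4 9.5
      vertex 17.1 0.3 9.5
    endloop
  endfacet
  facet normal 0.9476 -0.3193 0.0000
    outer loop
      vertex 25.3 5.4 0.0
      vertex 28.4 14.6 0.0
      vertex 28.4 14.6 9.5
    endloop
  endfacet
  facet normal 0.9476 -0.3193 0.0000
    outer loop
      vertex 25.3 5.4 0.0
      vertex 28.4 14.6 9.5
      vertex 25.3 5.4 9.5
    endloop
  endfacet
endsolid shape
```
; perimeter-only toolpath
G21 ; units = mm
G90 ; absolute positioning
G28 ; home
; layer 1
G0 Z1.2
G0 X28.4 Y14.6
G1 X24.8 Y23.6
G1 X16.3 Y28.2
G1 X6.7 Y26.3
G1 X0.7 Y18.7
G1 X1.0 Y9.0
G1 X7.5 Y1.7
G1 X17.1 Y0.3
G1 X25.3 Y5.4
G1 X28.4 Y14.6
; layer 2
G0 Z2.4
G0 X28.4 Y14.6
G1 X24.8 Y23.6
G1 X16.3 Y28.2
G1 X6.7 Y26.3
G1 X0.7 Y18.7
G1 X1.0 Y9.0
G1 X7.5 Y1.7
G1 X17.1 Y0.3
G1 X25.3 Y5.4
G1 X28.4 Y14.6
; layer 3
G0 Z3.6
G0 X28.4 Y14.6
G1 X24.8 Y23.6
G1 X16.3 Y28.2
G1 X6.7 Y26.3
G1 X0.7 Y18.7
G1 X1.0 Y9.0
G1 X7.5 Y1.7
G1 X17.1 Y0.3
G1 X25.3 Y5.4
G1 X28.4 Y14.6
; layer 4
G0 Z4.8
G0 X28.4 Y14.6
G1 X24.8 Y23.6
G1 X16.3 Y28.2
G1 X6.7 Y26.3
G1 X0.7 Y18.7
G1 X1.0 Y9.0
G1 X7.5 Y1.7
G1 X17.1 Y0.3
G1 X25.3 Y5.4
G1 X28.4 Y14.6
; layer 5
G0 Z5.9
G0 X28.4 Y14.6
G1 X24.8 Y23.6
G1 X16.3 Y28.2
G1 X6.7 Y26.3
G1 X0.7 Y18.7
G1 X1.0 Y9.0
G1 X7.5 Y1.7
G1 X17.1 Y0.3
G1 X25.3 Y5.4
G1 X28.4 Y14.6
; layer 6
G0 Z7.1
G0 X28.4 Y14.6
G1 X24.8 Y23.6
G1 X16.3 Y28.2
G1 X6.7 Y26.3
G1 X0.7 Y18.7
G1 X1.0 Y9.0
G1 X7.5 Y1.7
G1 X17.1 Y0.3
G1 X25.3 Y5.4
G1 X28.4 Y14.6
; layer 7
G0 Z8.3
G0 X28.4 Y14.6
G1 X24.8 Y23.6
G1 X16.3 Y28.2
G1 X6.7 Y26.3
G1 X0.7 Y18.7
G1 X1.0 Y9.0
G1 X7.5 Y1.7
G1 X17.1 Y0.3
G1 X25.3 Y5.4
G1 X28.4 Y14.6
; layer 8
G0 Z9.5
G0 X28.4 Y14.6
G1 X24.8 Y23.6
G1 X16.3 Y28.2
G1 X6.7 Y26.3
G1 X0.7 Y18.7
G1 X1.0 Y9.0
G1 X7.5 Y1.7
G1 X17.1 Y0.3
G1 X25.3 Y5.4
G1 X28.4 Y14.6
M2 ; end

The solid is a regular 9-sided prism (a cylinder approximated with 9 flat sides), circumscribed radius ≈ 14.2 mm, height ≈ 9.5 mm. Slicing at Δz = 1.2 mm — 8 equal slices spanning the solid's height, so layer i sits at z = i·h/8 — gives 8 non-empty perimeters. Each is a 9-segment closed polygon; G0 lifts to the layer z and rapids to the start vertex, then G1 traces the edges.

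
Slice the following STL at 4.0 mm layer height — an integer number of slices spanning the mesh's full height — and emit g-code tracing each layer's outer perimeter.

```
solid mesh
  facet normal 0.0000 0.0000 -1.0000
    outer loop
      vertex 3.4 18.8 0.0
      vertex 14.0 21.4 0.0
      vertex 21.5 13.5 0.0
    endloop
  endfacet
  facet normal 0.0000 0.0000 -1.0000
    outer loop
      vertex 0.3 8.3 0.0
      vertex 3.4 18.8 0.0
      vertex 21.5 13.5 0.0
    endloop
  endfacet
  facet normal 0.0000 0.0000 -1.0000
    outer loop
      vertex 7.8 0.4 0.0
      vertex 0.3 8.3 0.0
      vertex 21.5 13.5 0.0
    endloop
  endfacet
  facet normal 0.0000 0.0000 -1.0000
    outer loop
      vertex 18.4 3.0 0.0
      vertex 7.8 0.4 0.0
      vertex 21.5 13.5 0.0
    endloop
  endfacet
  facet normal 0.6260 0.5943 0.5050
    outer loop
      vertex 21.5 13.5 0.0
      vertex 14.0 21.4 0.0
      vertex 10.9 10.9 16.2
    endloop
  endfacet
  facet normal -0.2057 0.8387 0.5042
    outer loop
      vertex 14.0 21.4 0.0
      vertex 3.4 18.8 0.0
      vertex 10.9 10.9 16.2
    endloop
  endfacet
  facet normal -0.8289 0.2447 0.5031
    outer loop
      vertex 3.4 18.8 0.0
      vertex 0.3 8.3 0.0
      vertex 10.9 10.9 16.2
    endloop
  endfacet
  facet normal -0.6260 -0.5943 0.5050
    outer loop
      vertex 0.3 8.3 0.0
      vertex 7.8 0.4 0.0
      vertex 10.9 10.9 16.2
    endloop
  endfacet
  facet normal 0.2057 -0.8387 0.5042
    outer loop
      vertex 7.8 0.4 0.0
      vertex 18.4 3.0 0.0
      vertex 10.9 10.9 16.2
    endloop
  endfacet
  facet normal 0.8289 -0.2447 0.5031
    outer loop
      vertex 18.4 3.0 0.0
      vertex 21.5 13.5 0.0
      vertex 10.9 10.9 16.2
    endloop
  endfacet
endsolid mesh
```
; perimeter-only toolpath
G21 ; units = mm
G90 ; absolute positioning
G28 ; home
; layer 1
G0 Z4.0
G0 X18.9 Y12.8
G1 X13.2 Y18.8
G1 X5.3 Y16.8
G1 X3.0 Y9.0
G1 X8.6 Y3.0
G1 X16.5 Y5.0
G1 X18.9 Y12.8
; layer 2
G0 Z8.1
G0 X16.2 Y12.2
G1 X12.4 Y16.1
G1 X7.2 Y14.9
G1 X5.6 Y9.6
G1 X9.3 Y5.7
G1 X14.6 Y7.0
G1 X16.2 Y12.2
; layer 3
G0 Z12.1
G0 X13.6 Y11.6
G1 X11.7 Y13.5
G1 X9.0 Y12.9
G1 X8.2 Y10.2
G1 X10.1 Y8.3
G1 X12.8 Y8.9
G1 X13.6 Y11.6
M2 ; end

The solid is a regular 6-sided pyramid, base circumscribed radius ≈ 10.9 mm, apex at z ≈ 16.2 mm. Slicing at Δz = 4.0 mm — 4 equal slices spanning the solid's height, so layer i sits at z = i·h/4 — gives 3 non-empty perimeters. Each is a 6-segment closed polygon; G0 lifts to the layer z and rapids to the start vertex, then G1 traces the edges. The cross-section shrinks linearly with z (the slice at the apex is degenerate and omitted).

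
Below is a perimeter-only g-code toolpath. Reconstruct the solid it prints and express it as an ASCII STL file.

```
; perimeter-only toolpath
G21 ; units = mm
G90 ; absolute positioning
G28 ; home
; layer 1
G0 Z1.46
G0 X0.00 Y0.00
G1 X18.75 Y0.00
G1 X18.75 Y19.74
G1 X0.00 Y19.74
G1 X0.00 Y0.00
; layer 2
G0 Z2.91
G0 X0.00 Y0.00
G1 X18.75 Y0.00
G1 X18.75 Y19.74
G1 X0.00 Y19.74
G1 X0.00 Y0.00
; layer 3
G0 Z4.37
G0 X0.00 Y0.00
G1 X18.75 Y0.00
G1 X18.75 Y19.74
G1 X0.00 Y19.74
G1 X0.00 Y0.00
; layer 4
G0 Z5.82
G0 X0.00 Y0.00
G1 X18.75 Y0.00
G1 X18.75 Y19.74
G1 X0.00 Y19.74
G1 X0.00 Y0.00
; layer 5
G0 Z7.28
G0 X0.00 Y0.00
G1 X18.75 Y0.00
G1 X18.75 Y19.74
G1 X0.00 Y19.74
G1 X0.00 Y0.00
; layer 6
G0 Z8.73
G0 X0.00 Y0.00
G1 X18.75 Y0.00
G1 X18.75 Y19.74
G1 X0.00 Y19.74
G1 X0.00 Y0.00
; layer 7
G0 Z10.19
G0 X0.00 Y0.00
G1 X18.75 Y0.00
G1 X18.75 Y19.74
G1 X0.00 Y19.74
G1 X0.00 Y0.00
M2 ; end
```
solid part
  facet normal 0.0000 0.0000 -1.0000
    outer loop
      vertex 18.75 19.74 0.00
      vertex 18.75 0.00 0.00
      vertex 0.00 0.00 0.00
    endloop
  endfacet
  facet normal 0.0000 0.0000 -1.0000
    outer loop
      vertex 0.00 19.74 0.00
      vertex 18.75 19.74 0.00
      vertex 0.00 0.00 0.00
    endloop
  endfacet
  facet normal 0.0000 0.0000 1.0000
    outer loop
      vertex 0.00 0.00 10.19
      vertex 18.75 0.00 10.19
      vertex 18.75 19.74 10.19
    endloop
  endfacet
  facet normal 0.0000 0.0000 1.0000
    outer loop
      vertex 0.00 0.00 10.19
      vertex 18.75 19.74 10.19
      vertex 0.00 19.74 10.19
    endloop
  endfacet
  facet normal 0.0000 -1.0000 0.0000
    outer loop
      vertex 0.00 0.00 0.00
      vertex 18.75 0.00 0.00
      vertex 18.75 0.00 10.19
    endloop
  endfacet
  facet normal 0.0000 -1.0000 0.0000
    outer loop
      vertex 0.00 0.00 0.00
      vertex 18.75 0.00 10.19
      vertex 0.00 0.00 10.19
    endloop
  endfacet
  facet normal 0.0000 1.0000 0.0000
    outer loop
      vertex 18.75 19.74 10.19
      vertex 18.75 19.74 0.00
      vertex 0.00 19.74 0.00
    endloop
  endfacet
  facet normal 0.0000 1.0000 0.0000
    outer loop
      vertex 0.00 19.74 10.19
      vertex 18.75 19.74 10.19
      vertex 0.00 19.74 0.00
    endloop
  endfacet
  facet normal -1.0000 0.0000 0.0000
    outer loop
      vertex 0.00 19.74 10.19
      vertex 0.00 19.74 0.00
      vertex 0.00 0.00 0.00
    endloop
  endfacet
  facet normal -1.0000 0.0000 0.0000
    outer loop
      vertex 0.00 0.00 10.19
      vertex 0.00 19.74 10.19
      vertex 0.00 0.00 0.00
    endloop
  endfacet
  facet normal 1.0000 0.0000 0.0000
    outer loop
      vertex 18.75 0.00 0.00
      vertex 18.75 19.74 0.00
      vertex 18.75 19.74 10.19
    endloop
  endfacet
  facet normal 1.0000 0.0000 0.0000
    outer loop
      vertex 18.75 0.00 0.00
      vertex 18.75 19.74 10.19
      vertex 18.75 0.00 10.19
    endloop
  endfacet
endsolid part

The G0 Z moves step by Δz≈1.46 mm. Every layer's G1 loop is the same polygon, so the solid is a straight extrusion of it from z=0 to z≈10.2. Closing with flat bottom and top caps and triangulating gives 12 facets — a rectangular box, roughly 18.8 × 19.7 mm footprint and 10.2 mm tall.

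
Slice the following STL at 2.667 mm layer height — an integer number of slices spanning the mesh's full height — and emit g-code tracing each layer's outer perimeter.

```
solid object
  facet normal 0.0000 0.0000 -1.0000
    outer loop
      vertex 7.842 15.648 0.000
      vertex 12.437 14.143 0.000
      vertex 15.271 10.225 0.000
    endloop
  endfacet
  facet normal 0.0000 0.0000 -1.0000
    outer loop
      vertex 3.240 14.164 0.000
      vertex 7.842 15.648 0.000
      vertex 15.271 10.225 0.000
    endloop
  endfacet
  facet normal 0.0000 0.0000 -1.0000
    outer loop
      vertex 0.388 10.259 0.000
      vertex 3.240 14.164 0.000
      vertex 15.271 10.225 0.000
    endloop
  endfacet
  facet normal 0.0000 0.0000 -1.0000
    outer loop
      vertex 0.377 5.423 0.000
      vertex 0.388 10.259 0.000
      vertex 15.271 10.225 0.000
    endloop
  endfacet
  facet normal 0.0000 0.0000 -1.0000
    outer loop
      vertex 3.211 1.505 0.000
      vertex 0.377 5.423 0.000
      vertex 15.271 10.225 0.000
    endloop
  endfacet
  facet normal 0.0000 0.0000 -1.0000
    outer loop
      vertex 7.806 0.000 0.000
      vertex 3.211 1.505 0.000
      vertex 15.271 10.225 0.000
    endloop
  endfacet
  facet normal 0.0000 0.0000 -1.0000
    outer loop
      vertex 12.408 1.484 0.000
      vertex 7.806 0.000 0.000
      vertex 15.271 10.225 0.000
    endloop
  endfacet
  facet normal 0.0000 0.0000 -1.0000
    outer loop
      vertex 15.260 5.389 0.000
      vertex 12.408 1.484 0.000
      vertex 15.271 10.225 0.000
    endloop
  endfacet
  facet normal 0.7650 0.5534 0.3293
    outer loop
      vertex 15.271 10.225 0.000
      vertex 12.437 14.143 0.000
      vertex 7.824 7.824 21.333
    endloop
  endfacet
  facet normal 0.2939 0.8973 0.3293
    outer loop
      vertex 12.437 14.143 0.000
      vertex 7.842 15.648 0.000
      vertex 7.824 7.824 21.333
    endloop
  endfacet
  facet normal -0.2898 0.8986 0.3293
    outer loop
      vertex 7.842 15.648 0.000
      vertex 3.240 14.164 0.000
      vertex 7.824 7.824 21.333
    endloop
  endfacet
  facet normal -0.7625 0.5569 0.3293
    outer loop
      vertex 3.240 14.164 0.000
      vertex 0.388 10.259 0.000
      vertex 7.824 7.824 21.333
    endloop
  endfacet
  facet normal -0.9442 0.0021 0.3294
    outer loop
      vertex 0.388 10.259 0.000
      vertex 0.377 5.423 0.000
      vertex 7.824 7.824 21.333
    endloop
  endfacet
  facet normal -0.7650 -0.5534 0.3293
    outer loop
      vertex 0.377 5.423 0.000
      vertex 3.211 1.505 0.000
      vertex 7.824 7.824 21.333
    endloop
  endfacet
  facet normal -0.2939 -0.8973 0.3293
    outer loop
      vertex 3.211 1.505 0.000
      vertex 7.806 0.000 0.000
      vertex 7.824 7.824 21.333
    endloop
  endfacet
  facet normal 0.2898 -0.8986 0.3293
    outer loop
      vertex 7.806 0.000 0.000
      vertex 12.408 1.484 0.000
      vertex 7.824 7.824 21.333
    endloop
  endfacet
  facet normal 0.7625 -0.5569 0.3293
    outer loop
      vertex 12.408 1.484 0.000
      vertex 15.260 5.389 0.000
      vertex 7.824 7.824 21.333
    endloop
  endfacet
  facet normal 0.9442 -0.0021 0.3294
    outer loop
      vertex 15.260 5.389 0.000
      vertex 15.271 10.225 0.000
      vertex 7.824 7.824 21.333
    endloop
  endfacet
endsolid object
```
; perimeter-only toolpath
G21 ; units = mm
G90 ; absolute positioning
G28 ; home
; layer 1
G0 Z2.667
G0 X14.340 Y9.925
G1 X11.860 Y13.353
G1 X7.840 Y14.670
G1 X3.813 Y13.371
G1 X1.317 Y9.955
G1 X1.308 Y5.723
G1 X3.788 Y2.295
G1 X7.808 Y0.978
G1 X11.835 Y2.276
G1 X14.330 Y5.693
G1 X14.340 Y9.925
; layer 2
G0 Z5.333
G0 X13.409 Y9.625
G1 X11.284 Y12.563
G1 X7.838 Y13.692
G1 X4.386 Y12.579
G1 X2.247 Y9.650
G1 X2.239 Y6.023
G1 X4.364 Y3.085
G1 X7.810 Y1.956
G1 X11.262 Y3.069
G1 X13.401 Y5.998
G1 X13.409 Y9.625
; layer 3
G0 Z8.000
G0 X12.478 Y9.325
G1 X10.707 Y11.773
G1 X7.835 Y12.714
G1 X4.959 Y11.787
G1 X3.177 Y9.346
G1 X3.170 Y6.323
G1 X4.941 Y3.875
G1 X7.813 Y2.934
G1 X10.689 Y3.862
G1 X12.471 Y6.302
G1 X12.478 Y9.325
; layer 4
G0 Z10.666
G0 X11.547 Y9.024
G1 X10.130 Y10.983
G1 X7.833 Y11.736
G1 X5.532 Y10.994
G1 X4.106 Y9.041
G1 X4.101 Y6.623
G1 X5.518 Y4.665
G1 X7.815 Y3.912
G1 X10.116 Y4.654
G1 X11.542 Y6.607
G1 X11.547 Y9.024
; layer 5
G0 Z13.333
G0 X10.617 Y8.724
G1 X9.554 Y10.194
G1 X7.831 Y10.758
G1 X6.105 Y10.201
G1 X5.035 Y8.737
G1 X5.031 Y6.924
G1 X6.094 Y5.454
G1 X7.817 Y4.890
G1 X9.543 Y5.446
G1 X10.613 Y6.911
G1 X10.617 Y8.724
; layer 6
G0 Z16.000
G0 X9.686 Y8.424
G1 X8.977 Y9.404
G1 X7.829 Y9.780
G1 X6.678 Y9.409
G1 X5.965 Y8.433
G1 X5.962 Y7.224
G1 X6.671 Y6.244
G1 X7.820 Y5.868
G1 X8.970 Y6.239
G1 X9.683 Y7.215
G1 X9.686 Y8.424
; layer 7
G0 Z18.666
G0 X8.755 Y8.124
G1 X8.401 Y8.614
G1 X7.826 Y8.802
G1 X7.251 Y8.617
G1 X6.894 Y8.128
G1 X6.893 Y7.524
G1 X7.247 Y7.034
G1 X7.822 Y6.846
G1 X8.397 Y7.032
G1 X8.754 Y7.520
G1 X8.755 Y8.124
M2 ; end

The solid is a regular 10-sided pyramid, base circumscribed radius ≈ 7.82 mm, apex at z ≈ 21.3 mm. Slicing at Δz = 2.667 mm — 8 equal slices spanning the solid's height, so layer i sits at z = i·h/8 — gives 7 non-empty perimeters. Each is a 10-segment closed polygon; G0 lifts to the layer z and rapids to the start vertex, then G1 traces the edges. The cross-section shrinks linearly with z (the slice at the apex is degenerate and omitted).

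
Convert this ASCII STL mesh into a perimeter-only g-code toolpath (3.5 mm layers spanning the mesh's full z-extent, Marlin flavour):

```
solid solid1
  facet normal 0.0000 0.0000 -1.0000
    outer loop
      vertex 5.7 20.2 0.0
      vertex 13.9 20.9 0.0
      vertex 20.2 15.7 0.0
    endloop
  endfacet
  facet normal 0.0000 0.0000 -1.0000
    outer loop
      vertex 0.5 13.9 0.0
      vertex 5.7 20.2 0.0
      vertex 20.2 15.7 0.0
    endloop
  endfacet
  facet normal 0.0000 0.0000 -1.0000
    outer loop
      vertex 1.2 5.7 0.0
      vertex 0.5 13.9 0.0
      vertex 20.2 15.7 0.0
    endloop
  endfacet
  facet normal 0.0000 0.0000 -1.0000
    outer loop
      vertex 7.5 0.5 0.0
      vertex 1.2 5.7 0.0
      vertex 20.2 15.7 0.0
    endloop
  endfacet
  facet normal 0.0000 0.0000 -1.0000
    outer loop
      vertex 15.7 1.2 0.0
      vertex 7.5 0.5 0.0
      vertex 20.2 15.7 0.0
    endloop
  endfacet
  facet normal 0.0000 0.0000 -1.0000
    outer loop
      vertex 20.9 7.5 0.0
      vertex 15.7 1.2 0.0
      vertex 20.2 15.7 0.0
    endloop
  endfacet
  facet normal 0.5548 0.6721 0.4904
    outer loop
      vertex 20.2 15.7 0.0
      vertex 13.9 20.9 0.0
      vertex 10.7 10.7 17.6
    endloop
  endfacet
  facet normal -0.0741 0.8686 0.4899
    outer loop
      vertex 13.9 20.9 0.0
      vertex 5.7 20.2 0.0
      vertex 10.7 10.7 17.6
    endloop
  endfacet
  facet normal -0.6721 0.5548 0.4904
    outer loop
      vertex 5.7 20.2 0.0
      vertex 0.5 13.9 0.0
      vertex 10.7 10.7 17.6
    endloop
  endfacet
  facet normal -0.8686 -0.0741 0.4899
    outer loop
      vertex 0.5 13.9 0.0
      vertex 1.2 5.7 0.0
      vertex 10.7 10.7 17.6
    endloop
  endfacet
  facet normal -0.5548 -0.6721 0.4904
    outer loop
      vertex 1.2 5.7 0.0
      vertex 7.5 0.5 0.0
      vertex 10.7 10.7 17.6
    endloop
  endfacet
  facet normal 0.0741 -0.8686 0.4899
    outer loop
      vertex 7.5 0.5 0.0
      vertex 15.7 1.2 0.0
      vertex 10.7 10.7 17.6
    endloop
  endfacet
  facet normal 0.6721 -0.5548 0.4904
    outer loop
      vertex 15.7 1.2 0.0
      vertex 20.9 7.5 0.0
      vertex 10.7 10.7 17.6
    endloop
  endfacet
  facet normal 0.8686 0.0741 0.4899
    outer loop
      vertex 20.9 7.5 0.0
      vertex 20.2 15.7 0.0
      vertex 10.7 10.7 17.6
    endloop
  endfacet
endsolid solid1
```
; perimeter-only toolpath
G21 ; units = mm
G90 ; absolute positioning
G28 ; home
; layer 1
G0 Z3.5
G0 X18.3 Y14.7
G1 X13.3 Y18.9
G1 X6.7 Y18.3
G1 X2.5 Y13.3
G1 X3.1 Y6.7
G1 X8.1 Y2.5
G1 X14.7 Y3.1
G1 X18.9 Y8.1
G1 X18.3 Y14.7
; layer 2
G0 Z7.0
G0 X16.4 Y13.7
G1 X12.6 Y16.8
G1 X7.7 Y16.4
G1 X4.6 Y12.6
G1 X5.0 Y7.7
G1 X8.8 Y4.6
G1 X13.7 Y5.0
G1 X16.8 Y8.8
G1 X16.4 Y13.7
; layer 3
G0 Z10.6
G0 X14.5 Y12.7
G1 X12.0 Y14.8
G1 X8.7 Y14.5
G1 X6.6 Y12.0
G1 X6.9 Y8.7
G1 X9.4 Y6.6
G1 X12.7 Y6.9
G1 X14.8 Y9.4
G1 X14.5 Y12.7
; layer 4
G0 Z14.1
G0 X12.6 Y11.7
G1 X11.3 Y12.7
G1 X9.7 Y12.6
G1 X8.7 Y11.3
G1 X8.8 Y9.7
G1 X10.1 Y8.7
G1 X11.7 Y8.8
G1 X12.7 Y10.1
G1 X12.6 Y11.7
M2 ; end

The solid is a regular 8-sided pyramid, base circumscribed radius ≈ 10.7 mm, apex at z ≈ 17.6 mm. Slicing at Δz = 3.5 mm — 5 equal slices spanning the solid's height, so layer i sits at z = i·h/5 — gives 4 non-empty perimeters. Each is a 8-segment closed polygon; G0 lifts to the layer z and rapids to the start vertex, then G1 traces the edges. The cross-section shrinks linearly with z (the slice at the apex is degenerate and omitted).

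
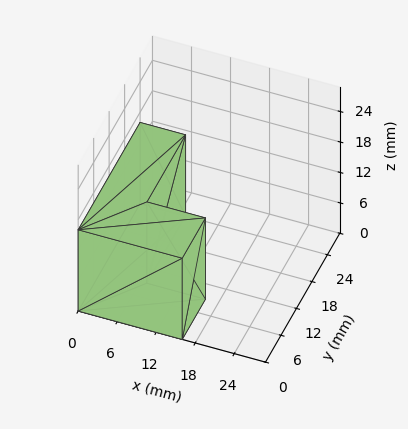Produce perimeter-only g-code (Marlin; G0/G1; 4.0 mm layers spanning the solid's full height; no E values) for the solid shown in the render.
Reading the render: the shape is an L-shaped prism: outer 16 × 24 mm, arm thicknesses ≈ 9 mm (horizontal) and 7 mm (vertical), extruded 16 mm in z (dimensions read to the nearest mm from the axis ticks). For the g-code, the solid's height is divided into equal slices at the stated Δz and each level perimeter traced with G1 moves after a G0 lift.

; perimeter-only toolpath
G21 ; units = mm
G90 ; absolute positioning
G28 ; home
; layer 1
G0 Z4.0
G0 X0.0 Y0.0
G1 X16.0 Y0.0
G1 X16.0 Y9.0
G1 X7.0 Y9.0
G1 X7.0 Y24.0
G1 X0.0 Y24.0
G1 X0.0 Y0.0
; layer 2
G0 Z8.0
G0 X0.0 Y0.0
G1 X16.0 Y0.0
G1 X16.0 Y9.0
G1 X7.0 Y9.0
G1 X7.0 Y24.0
G1 X0.0 Y24.0
G1 X0.0 Y0.0
; layer 3
G0 Z12.0
G0 X0.0 Y0.0
G1 X16.0 Y0.0
G1 X16.0 Y9.0
G1 X7.0 Y9.0
G1 X7.0 Y24.0
G1 X0.0 Y24.0
G1 X0.0 Y0.0
; layer 4
G0 Z16.0
G0 X0.0 Y0.0
G1 X16.0 Y0.0
G1 X16.0 Y9.0
G1 X7.0 Y9.0
G1 X7.0 Y24.0
G1 X0.0 Y24.0
G1 X0.0 Y0.0
M2 ; end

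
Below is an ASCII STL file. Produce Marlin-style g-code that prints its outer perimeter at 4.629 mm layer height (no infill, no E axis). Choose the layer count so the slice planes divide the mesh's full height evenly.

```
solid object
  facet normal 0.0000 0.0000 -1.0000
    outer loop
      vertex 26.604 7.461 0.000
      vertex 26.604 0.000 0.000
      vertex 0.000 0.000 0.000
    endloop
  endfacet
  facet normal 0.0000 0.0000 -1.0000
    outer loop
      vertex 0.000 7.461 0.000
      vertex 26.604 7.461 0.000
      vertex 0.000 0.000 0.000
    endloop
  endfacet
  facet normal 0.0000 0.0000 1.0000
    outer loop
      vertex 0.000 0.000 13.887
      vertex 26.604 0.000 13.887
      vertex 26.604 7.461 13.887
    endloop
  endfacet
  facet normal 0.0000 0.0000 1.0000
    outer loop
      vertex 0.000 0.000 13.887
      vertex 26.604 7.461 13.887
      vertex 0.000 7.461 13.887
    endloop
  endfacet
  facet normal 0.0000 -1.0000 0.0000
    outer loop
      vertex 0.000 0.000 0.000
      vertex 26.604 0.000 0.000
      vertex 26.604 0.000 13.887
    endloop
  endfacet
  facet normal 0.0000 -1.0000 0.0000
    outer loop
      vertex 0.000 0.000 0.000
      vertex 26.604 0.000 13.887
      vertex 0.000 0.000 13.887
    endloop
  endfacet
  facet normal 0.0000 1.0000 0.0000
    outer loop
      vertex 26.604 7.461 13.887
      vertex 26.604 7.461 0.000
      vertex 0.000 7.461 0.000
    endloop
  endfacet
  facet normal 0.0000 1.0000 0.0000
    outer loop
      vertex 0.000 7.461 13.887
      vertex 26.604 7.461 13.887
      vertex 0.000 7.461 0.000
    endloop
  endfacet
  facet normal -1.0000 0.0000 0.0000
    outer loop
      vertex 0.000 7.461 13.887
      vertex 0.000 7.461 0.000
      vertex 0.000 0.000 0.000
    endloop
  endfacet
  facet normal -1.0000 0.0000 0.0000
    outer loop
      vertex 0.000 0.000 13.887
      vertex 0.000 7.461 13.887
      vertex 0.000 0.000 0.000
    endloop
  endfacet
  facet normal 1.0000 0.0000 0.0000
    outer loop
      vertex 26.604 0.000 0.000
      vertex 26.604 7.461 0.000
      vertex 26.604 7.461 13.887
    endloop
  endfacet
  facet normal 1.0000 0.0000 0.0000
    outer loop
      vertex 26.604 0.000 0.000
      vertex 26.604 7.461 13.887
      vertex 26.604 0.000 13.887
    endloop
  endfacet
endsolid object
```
; perimeter-only toolpath
G21 ; units = mm
G90 ; absolute positioning
G28 ; home
; layer 1
G0 Z4.629
G0 X0.000 Y0.000
G1 X26.604 Y0.000
G1 X26.604 Y7.461
G1 X0.000 Y7.461
G1 X0.000 Y0.000
; layer 2
G0 Z9.258
G0 X0.000 Y0.000
G1 X26.604 Y0.000
G1 X26.604 Y7.461
G1 X0.000 Y7.461
G1 X0.000 Y0.000
; layer 3
G0 Z13.887
G0 X0.000 Y0.000
G1 X26.604 Y0.000
G1 X26.604 Y7.461
G1 X0.000 Y7.461
G1 X0.000 Y0.000
M2 ; end

The solid is a rectangular box, roughly 26.6 × 7.46 mm footprint and 13.9 mm tall. Slicing at Δz = 4.629 mm — 3 equal slices spanning the solid's height, so layer i sits at z = i·h/3 — gives 3 non-empty perimeters. Each is a 4-segment closed polygon; G0 lifts to the layer z and rapids to the start vertex, then G1 traces the edges.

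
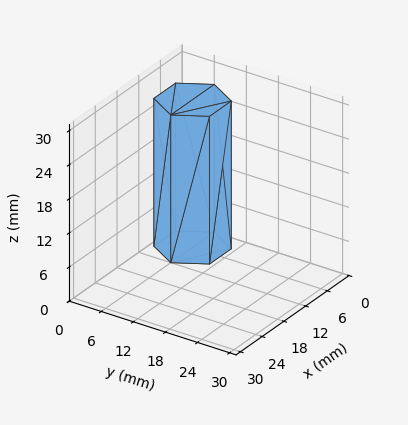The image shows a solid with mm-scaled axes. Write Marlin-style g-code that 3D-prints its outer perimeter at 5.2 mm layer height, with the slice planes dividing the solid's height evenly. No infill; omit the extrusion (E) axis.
Reading the render: the shape is a regular 6-sided prism (a cylinder approximated with 6 flat sides), circumscribed radius ≈ 6 mm, height ≈ 26 mm (dimensions read to the nearest mm from the axis ticks). For the g-code, the solid's height is divided into equal slices at the stated Δz and each level perimeter traced with G1 moves after a G0 lift.

; perimeter-only toolpath
G21 ; units = mm
G90 ; absolute positioning
G28 ; home
; layer 1
G0 Z5.2
G0 X12.0 Y6.0
G1 X9.0 Y11.2
G1 X3.0 Y11.2
G1 X0.0 Y6.0
G1 X3.0 Y0.8
G1 X9.0 Y0.8
G1 X12.0 Y6.0
; layer 2
G0 Z10.4
G0 X12.0 Y6.0
G1 X9.0 Y11.2
G1 X3.0 Y11.2
G1 X0.0 Y6.0
G1 X3.0 Y0.8
G1 X9.0 Y0.8
G1 X12.0 Y6.0
; layer 3
G0 Z15.6
G0 X12.0 Y6.0
G1 X9.0 Y11.2
G1 X3.0 Y11.2
G1 X0.0 Y6.0
G1 X3.0 Y0.8
G1 X9.0 Y0.8
G1 X12.0 Y6.0
; layer 4
G0 Z20.8
G0 X12.0 Y6.0
G1 X9.0 Y11.2
G1 X3.0 Y11.2
G1 X0.0 Y6.0
G1 X3.0 Y0.8
G1 X9.0 Y0.8
G1 X12.0 Y6.0
; layer 5
G0 Z26.0
G0 X12.0 Y6.0
G1 X9.0 Y11.2
G1 X3.0 Y11.2
G1 X0.0 Y6.0
G1 X3.0 Y0.8
G1 X9.0 Y0.8
G1 X12.0 Y6.0
M2 ; end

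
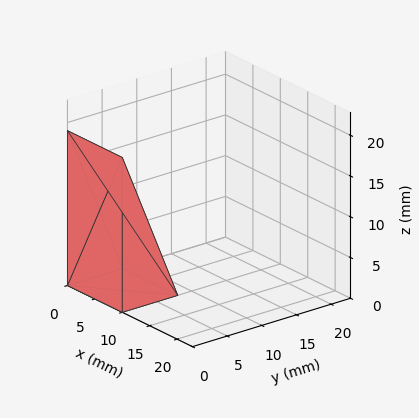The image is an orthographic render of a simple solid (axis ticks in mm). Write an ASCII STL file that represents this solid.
Reading the render: the shape is a wedge (ramp): 10 × 8 mm base, rising to 19 mm along the y=0 edge and sloping linearly to z=0 at y=8 (dimensions read to the nearest mm from the axis ticks). For the STL, each face is triangulated and given an outward normal.

solid part
  facet normal 0.0000 0.0000 -1.0000
    outer loop
      vertex 10.000 8.000 0.000
      vertex 10.000 0.000 0.000
      vertex 0.000 0.000 0.000
    endloop
  endfacet
  facet normal 0.0000 0.0000 -1.0000
    outer loop
      vertex 0.000 8.000 0.000
      vertex 10.000 8.000 0.000
      vertex 0.000 0.000 0.000
    endloop
  endfacet
  facet normal 0.0000 -1.0000 0.0000
    outer loop
      vertex 0.000 0.000 0.000
      vertex 10.000 0.000 0.000
      vertex 10.000 0.000 19.000
    endloop
  endfacet
  facet normal 0.0000 -1.0000 0.0000
    outer loop
      vertex 0.000 0.000 0.000
      vertex 10.000 0.000 19.000
      vertex 0.000 0.000 19.000
    endloop
  endfacet
  facet normal 0.0000 0.9216 0.3881
    outer loop
      vertex 0.000 0.000 19.000
      vertex 10.000 0.000 19.000
      vertex 10.000 8.000 0.000
    endloop
  endfacet
  facet normal 0.0000 0.9216 0.3881
    outer loop
      vertex 0.000 0.000 19.000
      vertex 10.000 8.000 0.000
      vertex 0.000 8.000 0.000
    endloop
  endfacet
  facet normal -1.0000 0.0000 0.0000
    outer loop
      vertex 0.000 0.000 19.000
      vertex 0.000 8.000 0.000
      vertex 0.000 0.000 0.000
    endloop
  endfacet
  facet normal 1.0000 0.0000 0.0000
    outer loop
      vertex 10.000 0.000 0.000
      vertex 10.000 8.000 0.000
      vertex 10.000 0.000 19.000
    endloop
  endfacet
endsolid part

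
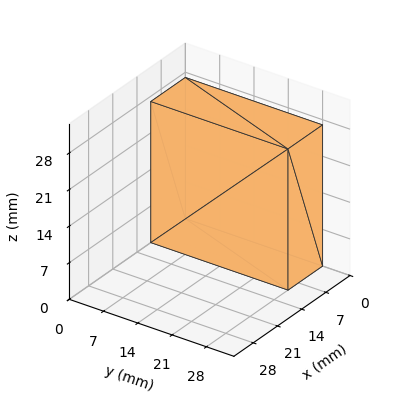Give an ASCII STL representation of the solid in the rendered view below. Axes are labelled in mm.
Reading the render: the shape is a rectangular box, roughly 10 × 28 mm footprint and 27 mm tall (dimensions read to the nearest mm from the axis ticks). For the STL, each face is triangulated and given an outward normal.

solid part
  facet normal 0.0000 0.0000 -1.0000
    outer loop
      vertex 10.0 28.0 0.0
      vertex 10.0 0.0 0.0
      vertex 0.0 0.0 0.0
    endloop
  endfacet
  facet normal 0.0000 0.0000 -1.0000
    outer loop
      vertex 0.0 28.0 0.0
      vertex 10.0 28.0 0.0
      vertex 0.0 0.0 0.0
    endloop
  endfacet
  facet normal 0.0000 0.0000 1.0000
    outer loop
      vertex 0.0 0.0 27.0
      vertex 10.0 0.0 27.0
      vertex 10.0 28.0 27.0
    endloop
  endfacet
  facet normal 0.0000 0.0000 1.0000
    outer loop
      vertex 0.0 0.0 27.0
      vertex 10.0 28.0 27.0
      vertex 0.0 28.0 27.0
    endloop
  endfacet
  facet normal 0.0000 -1.0000 0.0000
    outer loop
      vertex 0.0 0.0 0.0
      vertex 10.0 0.0 0.0
      vertex 10.0 0.0 27.0
    endloop
  endfacet
  facet normal 0.0000 -1.0000 0.0000
    outer loop
      vertex 0.0 0.0 0.0
      vertex 10.0 0.0 27.0
      vertex 0.0 0.0 27.0
    endloop
  endfacet
  facet normal 0.0000 1.0000 0.0000
    outer loop
      vertex 10.0 28.0 27.0
      vertex 10.0 28.0 0.0
      vertex 0.0 28.0 0.0
    endloop
  endfacet
  facet normal 0.0000 1.0000 0.0000
    outer loop
      vertex 0.0 28.0 27.0
      vertex 10.0 28.0 27.0
      vertex 0.0 28.0 0.0
    endloop
  endfacet
  facet normal -1.0000 0.0000 0.0000
    outer loop
      vertex 0.0 28.0 27.0
      vertex 0.0 28.0 0.0
      vertex 0.0 0.0 0.0
    endloop
  endfacet
  facet normal -1.0000 0.0000 0.0000
    outer loop
      vertex 0.0 0.0 27.0
      vertex 0.0 28.0 27.0
      vertex 0.0 0.0 0.0
    endloop
  endfacet
  facet normal 1.0000 0.0000 0.0000
    outer loop
      vertex 10.0 0.0 0.0
      vertex 10.0 28.0 0.0
      vertex 10.0 28.0 27.0
    endloop
  endfacet
  facet normal 1.0000 0.0000 0.0000
    outer loop
      vertex 10.0 0.0 0.0
      vertex 10.0 28.0 27.0
      vertex 10.0 0.0 27.0
    endloop
  endfacet
endsolid part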